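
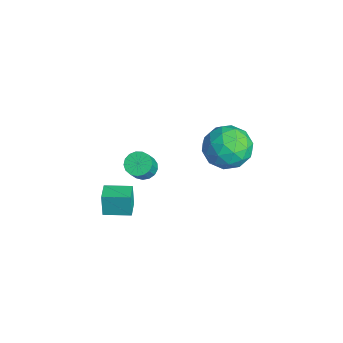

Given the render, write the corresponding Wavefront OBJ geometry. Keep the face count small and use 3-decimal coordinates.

v 2.664 -2.915 -2.612
v 2.5 -2.909 -1.554
v 3.076 -1.8 -2.555
v 2.912 -1.794 -1.498
v 3.488 -3.226 -2.482
v 3.324 -3.22 -1.425
v 3.9 -2.111 -2.426
v 3.736 -2.105 -1.368
v 1.282 -0.893 -2.105
v 1.574 -1.303 -2.449
v 2.071 -1.678 -1.578
v 1.778 -1.267 -1.235
v 1.752 -1.072 -2.45
v 2.248 -1.446 -1.58
v 1.822 -0.799 -2.373
v 2.318 -1.173 -1.502
v 1.768 -0.548 -2.234
v 2.265 -0.922 -1.364
v 1.603 -0.376 -2.066
v 2.099 -0.75 -1.195
v 1.364 -0.322 -1.907
v 1.861 -0.696 -1.036
v 1.106 -0.399 -1.793
v 1.603 -0.773 -0.922
v 0.889 -0.589 -1.751
v 1.386 -0.964 -0.88
v 0.762 -0.849 -1.79
v 1.258 -1.223 -0.919
v 0.753 -1.119 -1.901
v 1.25 -1.493 -1.03
v 0.866 -1.337 -2.059
v 1.363 -1.711 -1.188
v 1.074 -1.453 -2.228
v 1.571 -1.828 -1.357
v 1.329 -1.441 -2.368
v 1.826 -1.816 -1.498
v 1.811 3.688 -1.733
v 2.641 2.99 -1.33
v 0.539 2.35 -1.43
v 1.369 1.652 -1.027
v 1.055 2.587 -0.422
v 1.842 3.414 -0.61
v 1.338 1.926 -2.15
v 2.125 2.753 -2.338
v 2.349 1.901 -1.588
v 2.174 2.31 -0.52
v 1.006 3.03 -2.24
v 0.831 3.439 -1.172
v 2.338 3.457 -1.558
v 0.842 1.883 -1.202
v 0.658 2.433 -0.846
v 1.146 2.023 -0.609
v 1.868 3.706 -1.135
v 2.356 3.296 -0.898
v 1.423 3.059 -0.365
v 0.824 2.044 -1.862
v 1.312 1.634 -1.625
v 2.034 3.317 -2.151
v 2.522 2.907 -1.914
v 1.757 2.281 -2.395
v 2.654 2.406 -1.473
v 1.906 1.62 -1.294
v 1.888 1.781 -1.955
v 2.35 2.267 -2.065
v 2.551 2.647 -0.845
v 1.803 1.86 -0.667
v 1.619 2.41 -0.312
v 2.081 2.896 -0.422
v 2.379 2.007 -0.997
v 1.377 3.48 -2.093
v 0.629 2.693 -1.915
v 1.099 2.444 -2.338
v 1.561 2.93 -2.448
v 1.274 3.72 -1.466
v 0.526 2.934 -1.287
v 0.83 3.073 -0.695
v 1.292 3.559 -0.805
v 0.801 3.333 -1.763
f 2 4 1
f 5 2 1
f 1 4 3
f 3 5 1
f 2 8 4
f 6 2 5
f 6 8 2
f 4 8 3
f 7 5 3
f 3 8 7
f 7 6 5
f 8 6 7
f 10 9 13
f 10 13 11
f 11 13 14
f 11 14 12
f 13 9 15
f 13 15 14
f 14 15 16
f 14 16 12
f 15 9 17
f 15 17 16
f 16 17 18
f 16 18 12
f 17 9 19
f 17 19 18
f 18 19 20
f 18 20 12
f 19 9 21
f 19 21 20
f 20 21 22
f 20 22 12
f 21 9 23
f 21 23 22
f 22 23 24
f 22 24 12
f 23 9 25
f 23 25 24
f 24 25 26
f 24 26 12
f 25 9 27
f 25 27 26
f 26 27 28
f 26 28 12
f 27 9 29
f 27 29 28
f 28 29 30
f 28 30 12
f 29 9 31
f 29 31 30
f 30 31 32
f 30 32 12
f 31 9 33
f 31 33 32
f 32 33 34
f 32 34 12
f 33 9 35
f 33 35 34
f 34 35 36
f 34 36 12
f 35 9 10
f 35 10 36
f 36 10 11
f 36 11 12
f 37 74 53
f 74 48 77
f 53 77 42
f 74 77 53
f 37 53 49
f 53 42 54
f 49 54 38
f 53 54 49
f 37 49 58
f 49 38 59
f 58 59 44
f 49 59 58
f 37 58 70
f 58 44 73
f 70 73 47
f 58 73 70
f 37 70 74
f 70 47 78
f 74 78 48
f 70 78 74
f 38 54 65
f 54 42 68
f 65 68 46
f 54 68 65
f 42 77 55
f 77 48 76
f 55 76 41
f 77 76 55
f 48 78 75
f 78 47 71
f 75 71 39
f 78 71 75
f 47 73 72
f 73 44 60
f 72 60 43
f 73 60 72
f 44 59 64
f 59 38 61
f 64 61 45
f 59 61 64
f 40 66 52
f 66 46 67
f 52 67 41
f 66 67 52
f 40 52 50
f 52 41 51
f 50 51 39
f 52 51 50
f 40 50 57
f 50 39 56
f 57 56 43
f 50 56 57
f 40 57 62
f 57 43 63
f 62 63 45
f 57 63 62
f 40 62 66
f 62 45 69
f 66 69 46
f 62 69 66
f 41 67 55
f 67 46 68
f 55 68 42
f 67 68 55
f 39 51 75
f 51 41 76
f 75 76 48
f 51 76 75
f 43 56 72
f 56 39 71
f 72 71 47
f 56 71 72
f 45 63 64
f 63 43 60
f 64 60 44
f 63 60 64
f 46 69 65
f 69 45 61
f 65 61 38
f 69 61 65



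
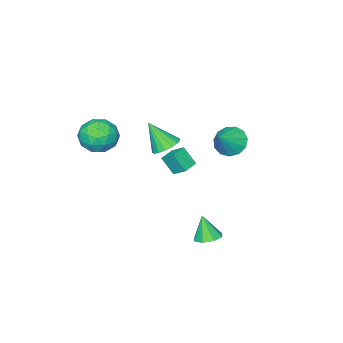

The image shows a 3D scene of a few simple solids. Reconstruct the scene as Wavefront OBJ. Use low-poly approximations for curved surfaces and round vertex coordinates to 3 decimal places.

v -2.012 1.351 2.578
v -1.416 0.728 2.033
v -0.788 1.609 3.622
v -1.342 1.255 1.815
v -1.481 1.812 1.84
v -1.788 2.223 2.099
v -2.167 2.356 2.51
v -2.497 2.171 2.943
v -2.672 1.725 3.26
v -2.639 1.16 3.36
v -2.406 0.656 3.213
v -2.049 0.372 2.863
v -1.68 0.399 2.424
v 2.151 3.742 -1.848
v 2.905 3.454 -1.92
v 2.089 3.218 -0.412
v 2.893 4.036 -1.708
v 2.446 4.446 -1.578
v 1.827 4.444 -1.606
v 1.398 4.03 -1.776
v 1.41 3.447 -1.988
v 1.856 3.037 -2.118
v 2.476 3.04 -2.09
v -2.824 -2.998 -2.063
v -2.621 -3.772 -0.988
v -2.932 -2.144 -1.428
v -2.729 -2.918 -0.352
v -1.811 -2.822 -2.128
v -1.608 -3.596 -1.052
v -1.919 -1.968 -1.492
v -1.716 -2.742 -0.417
v 2.316 -3.026 2.708
v 2.767 -2.563 3.73
v 3.693 -4.417 2.73
v 4.144 -3.954 3.752
v 3.063 -4.497 3.759
v 2.213 -3.638 3.746
v 4.247 -3.342 2.714
v 3.397 -2.483 2.701
v 3.961 -2.759 3.734
v 3.229 -3.473 4.38
v 3.231 -3.507 2.08
v 2.499 -4.221 2.726
v 2.421 -2.673 3.217
v 4.039 -4.307 3.243
v 3.404 -4.627 3.247
v 3.669 -4.355 3.848
v 2.095 -3.304 3.226
v 2.36 -3.032 3.827
v 2.534 -4.169 3.844
v 4.1 -3.948 2.633
v 4.365 -3.676 3.234
v 2.791 -2.625 2.612
v 3.056 -2.353 3.213
v 3.926 -2.811 2.616
v 3.388 -2.516 3.82
v 4.197 -3.333 3.833
v 4.257 -2.973 3.223
v 3.757 -2.468 3.215
v 2.958 -2.935 4.2
v 3.767 -3.752 4.213
v 3.132 -4.072 4.217
v 2.632 -3.567 4.209
v 3.659 -3.05 4.202
v 2.693 -3.228 2.247
v 3.502 -4.045 2.26
v 3.828 -3.413 2.251
v 3.328 -2.908 2.243
v 2.263 -3.647 2.627
v 3.072 -4.464 2.64
v 2.703 -4.512 3.245
v 2.203 -4.007 3.237
v 2.801 -3.93 2.258
v -1.504 -3.09 0.28
v -0.633 -2.793 0.278
v -1.136 -4.15 1.9
v -0.845 -2.494 0.521
v -1.209 -2.332 0.71
v -1.64 -2.343 0.8
v -2.039 -2.526 0.771
v -2.316 -2.837 0.63
v -2.407 -3.207 0.408
v -2.291 -3.55 0.158
v -1.994 -3.787 -0.065
v -1.585 -3.865 -0.209
v -1.158 -3.765 -0.24
v -0.809 -3.51 -0.152
v -0.62 -3.159 0.034
f 2 1 4
f 2 4 3
f 4 1 5
f 4 5 3
f 5 1 6
f 5 6 3
f 6 1 7
f 6 7 3
f 7 1 8
f 7 8 3
f 8 1 9
f 8 9 3
f 9 1 10
f 9 10 3
f 10 1 11
f 10 11 3
f 11 1 12
f 11 12 3
f 12 1 13
f 12 13 3
f 13 1 2
f 13 2 3
f 15 14 17
f 15 17 16
f 17 14 18
f 17 18 16
f 18 14 19
f 18 19 16
f 19 14 20
f 19 20 16
f 20 14 21
f 20 21 16
f 21 14 22
f 21 22 16
f 22 14 23
f 22 23 16
f 23 14 15
f 23 15 16
f 25 27 24
f 28 25 24
f 24 27 26
f 26 28 24
f 25 31 27
f 29 25 28
f 29 31 25
f 27 31 26
f 30 28 26
f 26 31 30
f 30 29 28
f 31 29 30
f 32 69 48
f 69 43 72
f 48 72 37
f 69 72 48
f 32 48 44
f 48 37 49
f 44 49 33
f 48 49 44
f 32 44 53
f 44 33 54
f 53 54 39
f 44 54 53
f 32 53 65
f 53 39 68
f 65 68 42
f 53 68 65
f 32 65 69
f 65 42 73
f 69 73 43
f 65 73 69
f 33 49 60
f 49 37 63
f 60 63 41
f 49 63 60
f 37 72 50
f 72 43 71
f 50 71 36
f 72 71 50
f 43 73 70
f 73 42 66
f 70 66 34
f 73 66 70
f 42 68 67
f 68 39 55
f 67 55 38
f 68 55 67
f 39 54 59
f 54 33 56
f 59 56 40
f 54 56 59
f 35 61 47
f 61 41 62
f 47 62 36
f 61 62 47
f 35 47 45
f 47 36 46
f 45 46 34
f 47 46 45
f 35 45 52
f 45 34 51
f 52 51 38
f 45 51 52
f 35 52 57
f 52 38 58
f 57 58 40
f 52 58 57
f 35 57 61
f 57 40 64
f 61 64 41
f 57 64 61
f 36 62 50
f 62 41 63
f 50 63 37
f 62 63 50
f 34 46 70
f 46 36 71
f 70 71 43
f 46 71 70
f 38 51 67
f 51 34 66
f 67 66 42
f 51 66 67
f 40 58 59
f 58 38 55
f 59 55 39
f 58 55 59
f 41 64 60
f 64 40 56
f 60 56 33
f 64 56 60
f 75 74 77
f 75 77 76
f 77 74 78
f 77 78 76
f 78 74 79
f 78 79 76
f 79 74 80
f 79 80 76
f 80 74 81
f 80 81 76
f 81 74 82
f 81 82 76
f 82 74 83
f 82 83 76
f 83 74 84
f 83 84 76
f 84 74 85
f 84 85 76
f 85 74 86
f 85 86 76
f 86 74 87
f 86 87 76
f 87 74 88
f 87 88 76
f 88 74 75
f 88 75 76



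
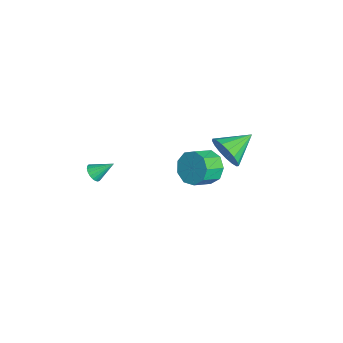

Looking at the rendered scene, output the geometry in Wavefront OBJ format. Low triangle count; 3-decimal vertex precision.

v 1.484 1.413 0.667
v 2.137 1.411 0.049
v 2.65 0.564 0.594
v 1.996 0.567 1.213
v 2.283 1.794 0.507
v 2.796 0.948 1.053
v 2.055 2 1.041
v 2.568 1.153 1.586
v 1.559 1.931 1.4
v 2.072 1.084 1.945
v 1.028 1.62 1.416
v 1.541 0.773 1.961
v 0.71 1.212 1.082
v 1.223 0.365 1.627
v 0.754 0.898 0.554
v 1.267 0.052 1.099
v 1.139 0.826 0.079
v 1.652 -0.021 0.624
v 1.686 1.028 -0.121
v 2.198 0.182 0.425
v -3.265 -3.278 -3.793
v -3.008 -3.583 -3.444
v -3.115 -2.322 -3.067
v -2.844 -3.512 -3.572
v -2.752 -3.4 -3.738
v -2.749 -3.267 -3.914
v -2.835 -3.136 -4.069
v -2.995 -3.029 -4.176
v -3.202 -2.966 -4.217
v -3.42 -2.956 -4.185
v -3.611 -3.002 -4.085
v -3.742 -3.096 -3.934
v -3.791 -3.221 -3.76
v -3.748 -3.356 -3.591
v -3.622 -3.478 -3.457
v -3.434 -3.565 -3.381
v -3.217 -3.602 -3.377
v -1.433 2.735 -1.331
v -1.045 3.21 -2.083
v -2.127 4.125 -0.809
v -1.456 3.065 -2.243
v -1.862 2.845 -2.194
v -2.169 2.599 -1.948
v -2.308 2.384 -1.56
v -2.246 2.25 -1.12
v -1.998 2.226 -0.729
v -1.621 2.319 -0.475
v -1.2 2.508 -0.417
v -0.833 2.748 -0.569
v -0.603 2.985 -0.896
v -0.564 3.165 -1.322
v -0.723 3.246 -1.75
f 2 1 5
f 2 5 3
f 3 5 6
f 3 6 4
f 5 1 7
f 5 7 6
f 6 7 8
f 6 8 4
f 7 1 9
f 7 9 8
f 8 9 10
f 8 10 4
f 9 1 11
f 9 11 10
f 10 11 12
f 10 12 4
f 11 1 13
f 11 13 12
f 12 13 14
f 12 14 4
f 13 1 15
f 13 15 14
f 14 15 16
f 14 16 4
f 15 1 17
f 15 17 16
f 16 17 18
f 16 18 4
f 17 1 19
f 17 19 18
f 18 19 20
f 18 20 4
f 19 1 2
f 19 2 20
f 20 2 3
f 20 3 4
f 22 21 24
f 22 24 23
f 24 21 25
f 24 25 23
f 25 21 26
f 25 26 23
f 26 21 27
f 26 27 23
f 27 21 28
f 27 28 23
f 28 21 29
f 28 29 23
f 29 21 30
f 29 30 23
f 30 21 31
f 30 31 23
f 31 21 32
f 31 32 23
f 32 21 33
f 32 33 23
f 33 21 34
f 33 34 23
f 34 21 35
f 34 35 23
f 35 21 36
f 35 36 23
f 36 21 37
f 36 37 23
f 37 21 22
f 37 22 23
f 39 38 41
f 39 41 40
f 41 38 42
f 41 42 40
f 42 38 43
f 42 43 40
f 43 38 44
f 43 44 40
f 44 38 45
f 44 45 40
f 45 38 46
f 45 46 40
f 46 38 47
f 46 47 40
f 47 38 48
f 47 48 40
f 48 38 49
f 48 49 40
f 49 38 50
f 49 50 40
f 50 38 51
f 50 51 40
f 51 38 52
f 51 52 40
f 52 38 39
f 52 39 40



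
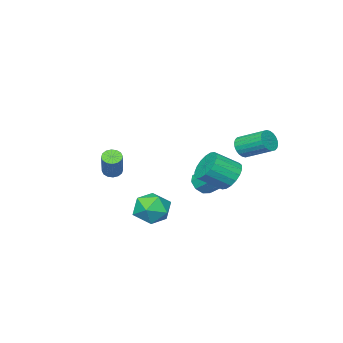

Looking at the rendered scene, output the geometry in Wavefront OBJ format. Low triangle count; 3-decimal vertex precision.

v -2.786 -0.371 0.321
v -2.09 -0.146 0.208
v -2.259 0.736 0.927
v -2.954 0.511 1.039
v -2.399 0.071 -0.13
v -2.567 0.952 0.589
v -2.889 0.08 -0.257
v -3.057 0.962 0.462
v -3.33 -0.121 -0.114
v -3.499 0.761 0.605
v -3.517 -0.439 0.233
v -3.686 0.442 0.952
v -3.362 -0.726 0.62
v -3.531 0.156 1.339
v -2.937 -0.846 0.868
v -3.106 0.036 1.586
v -2.441 -0.744 0.859
v -2.61 0.138 1.578
v -2.107 -0.467 0.598
v -2.275 0.414 1.317
v -3.386 1.872 3.347
v -3.036 1.684 3.899
v -3.444 3.121 4.645
v -3.794 3.308 4.093
v -2.848 1.81 3.759
v -3.257 3.247 4.505
v -2.743 1.945 3.556
v -3.151 3.382 4.303
v -2.736 2.069 3.322
v -3.144 3.506 4.068
v -2.827 2.163 3.091
v -3.236 3.6 3.838
v -3.004 2.213 2.899
v -3.412 3.649 3.646
v -3.239 2.21 2.776
v -3.647 3.647 3.522
v -3.496 2.156 2.739
v -3.904 3.593 3.486
v -3.736 2.059 2.795
v -4.144 3.496 3.541
v -3.923 1.933 2.935
v -4.332 3.37 3.681
v -4.029 1.798 3.137
v -4.437 3.235 3.884
v -4.036 1.674 3.372
v -4.444 3.111 4.118
v -3.944 1.58 3.602
v -4.353 3.017 4.349
v -3.768 1.531 3.794
v -4.176 2.967 4.541
v -3.533 1.533 3.918
v -3.941 2.97 4.664
v -3.276 1.587 3.954
v -3.684 3.024 4.701
v 0.405 0.747 0.3
v 1.239 1.378 0.018
v 1.381 -0.678 0.002
v 2.215 -0.047 -0.28
v 1.883 -0.078 0.751
v 1.28 0.802 0.935
v 1.34 -0.102 -0.915
v 0.737 0.778 -0.731
v 1.817 0.853 -0.732
v 2.153 0.867 0.297
v 0.467 -0.167 -0.277
v 0.803 -0.153 0.752
v -0.135 -4.228 0.826
v 0.298 -4.1 0.531
v 1.008 -3.303 1.918
v 0.575 -3.432 2.214
v 0.122 -3.885 0.498
v 0.832 -3.089 1.885
v -0.123 -3.763 0.553
v 0.587 -2.966 1.94
v -0.371 -3.765 0.681
v 0.339 -2.968 2.068
v -0.556 -3.891 0.848
v 0.154 -3.095 2.236
v -0.628 -4.108 1.01
v 0.081 -3.311 2.397
v -0.568 -4.357 1.122
v 0.142 -3.56 2.509
v -0.392 -4.571 1.155
v 0.318 -3.775 2.542
v -0.147 -4.694 1.1
v 0.563 -3.897 2.487
v 0.101 -4.692 0.972
v 0.811 -3.895 2.359
v 0.286 -4.565 0.804
v 0.996 -3.769 2.192
v 0.359 -4.349 0.643
v 1.068 -3.552 2.03
v -1.929 2.525 1.944
v -1.361 2.504 1.208
v -0.282 1.833 2.06
v -0.851 1.855 2.796
v -1.272 2.869 1.382
v -0.193 2.198 2.235
v -1.313 3.165 1.668
v -0.235 2.494 2.52
v -1.477 3.335 2.008
v -0.398 2.664 2.861
v -1.729 3.345 2.336
v -0.651 2.674 3.188
v -2.022 3.192 2.585
v -0.943 2.521 3.438
v -2.296 2.907 2.708
v -1.217 2.237 3.561
v -2.498 2.547 2.68
v -1.419 1.876 3.532
v -2.587 2.182 2.505
v -1.508 1.511 3.358
v -2.545 1.886 2.22
v -1.467 1.215 3.072
v -2.382 1.716 1.879
v -1.303 1.045 2.732
v -2.129 1.706 1.552
v -1.051 1.035 2.404
v -1.837 1.859 1.302
v -0.758 1.188 2.155
v -1.563 2.143 1.179
v -0.484 1.473 2.032
f 2 1 5
f 2 5 3
f 3 5 6
f 3 6 4
f 5 1 7
f 5 7 6
f 6 7 8
f 6 8 4
f 7 1 9
f 7 9 8
f 8 9 10
f 8 10 4
f 9 1 11
f 9 11 10
f 10 11 12
f 10 12 4
f 11 1 13
f 11 13 12
f 12 13 14
f 12 14 4
f 13 1 15
f 13 15 14
f 14 15 16
f 14 16 4
f 15 1 17
f 15 17 16
f 16 17 18
f 16 18 4
f 17 1 19
f 17 19 18
f 18 19 20
f 18 20 4
f 19 1 2
f 19 2 20
f 20 2 3
f 20 3 4
f 22 21 25
f 22 25 23
f 23 25 26
f 23 26 24
f 25 21 27
f 25 27 26
f 26 27 28
f 26 28 24
f 27 21 29
f 27 29 28
f 28 29 30
f 28 30 24
f 29 21 31
f 29 31 30
f 30 31 32
f 30 32 24
f 31 21 33
f 31 33 32
f 32 33 34
f 32 34 24
f 33 21 35
f 33 35 34
f 34 35 36
f 34 36 24
f 35 21 37
f 35 37 36
f 36 37 38
f 36 38 24
f 37 21 39
f 37 39 38
f 38 39 40
f 38 40 24
f 39 21 41
f 39 41 40
f 40 41 42
f 40 42 24
f 41 21 43
f 41 43 42
f 42 43 44
f 42 44 24
f 43 21 45
f 43 45 44
f 44 45 46
f 44 46 24
f 45 21 47
f 45 47 46
f 46 47 48
f 46 48 24
f 47 21 49
f 47 49 48
f 48 49 50
f 48 50 24
f 49 21 51
f 49 51 50
f 50 51 52
f 50 52 24
f 51 21 53
f 51 53 52
f 52 53 54
f 52 54 24
f 53 21 22
f 53 22 54
f 54 22 23
f 54 23 24
f 55 66 60
f 55 60 56
f 55 56 62
f 55 62 65
f 55 65 66
f 56 60 64
f 60 66 59
f 66 65 57
f 65 62 61
f 62 56 63
f 58 64 59
f 58 59 57
f 58 57 61
f 58 61 63
f 58 63 64
f 59 64 60
f 57 59 66
f 61 57 65
f 63 61 62
f 64 63 56
f 68 67 71
f 68 71 69
f 69 71 72
f 69 72 70
f 71 67 73
f 71 73 72
f 72 73 74
f 72 74 70
f 73 67 75
f 73 75 74
f 74 75 76
f 74 76 70
f 75 67 77
f 75 77 76
f 76 77 78
f 76 78 70
f 77 67 79
f 77 79 78
f 78 79 80
f 78 80 70
f 79 67 81
f 79 81 80
f 80 81 82
f 80 82 70
f 81 67 83
f 81 83 82
f 82 83 84
f 82 84 70
f 83 67 85
f 83 85 84
f 84 85 86
f 84 86 70
f 85 67 87
f 85 87 86
f 86 87 88
f 86 88 70
f 87 67 89
f 87 89 88
f 88 89 90
f 88 90 70
f 89 67 91
f 89 91 90
f 90 91 92
f 90 92 70
f 91 67 68
f 91 68 92
f 92 68 69
f 92 69 70
f 94 93 97
f 94 97 95
f 95 97 98
f 95 98 96
f 97 93 99
f 97 99 98
f 98 99 100
f 98 100 96
f 99 93 101
f 99 101 100
f 100 101 102
f 100 102 96
f 101 93 103
f 101 103 102
f 102 103 104
f 102 104 96
f 103 93 105
f 103 105 104
f 104 105 106
f 104 106 96
f 105 93 107
f 105 107 106
f 106 107 108
f 106 108 96
f 107 93 109
f 107 109 108
f 108 109 110
f 108 110 96
f 109 93 111
f 109 111 110
f 110 111 112
f 110 112 96
f 111 93 113
f 111 113 112
f 112 113 114
f 112 114 96
f 113 93 115
f 113 115 114
f 114 115 116
f 114 116 96
f 115 93 117
f 115 117 116
f 116 117 118
f 116 118 96
f 117 93 119
f 117 119 118
f 118 119 120
f 118 120 96
f 119 93 121
f 119 121 120
f 120 121 122
f 120 122 96
f 121 93 94
f 121 94 122
f 122 94 95
f 122 95 96



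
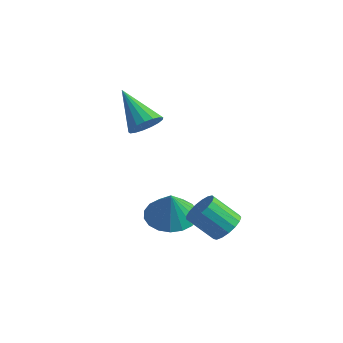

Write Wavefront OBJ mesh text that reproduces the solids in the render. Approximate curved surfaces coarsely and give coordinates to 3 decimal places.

v -0.16 1.511 -2.527
v 0.331 2.178 -2.472
v 0.1 1.229 -1.433
v 0.004 2.308 -2.36
v -0.356 2.28 -2.282
v -0.677 2.099 -2.253
v -0.896 1.803 -2.277
v -0.969 1.448 -2.352
v -0.881 1.106 -2.461
v -0.651 0.845 -2.583
v -0.324 0.715 -2.694
v 0.036 0.743 -2.772
v 0.357 0.923 -2.802
v 0.576 1.22 -2.777
v 0.649 1.575 -2.703
v 0.561 1.916 -2.594
v -1.049 1.398 1.094
v -0.667 1.587 1.501
v -2.231 1.602 2.106
v -0.743 1.822 1.365
v -0.889 1.961 1.167
v -1.071 1.97 0.952
v -1.249 1.848 0.769
v -1.381 1.623 0.661
v -1.436 1.346 0.652
v -1.403 1.081 0.744
v -1.289 0.889 0.916
v -1.12 0.813 1.129
v -0.934 0.871 1.334
v -0.775 1.05 1.484
v -0.679 1.308 1.544
v 1.728 1.924 -2.472
v 2.003 2.232 -2.052
v 1.308 1.785 -1.267
v 1.032 1.476 -1.688
v 1.796 2.404 -2.137
v 1.101 1.957 -1.353
v 1.574 2.466 -2.3
v 0.878 2.019 -1.515
v 1.386 2.404 -2.501
v 0.691 1.957 -1.717
v 1.277 2.231 -2.696
v 0.582 1.784 -1.912
v 1.271 1.988 -2.84
v 0.576 1.541 -2.055
v 1.37 1.731 -2.9
v 0.674 1.283 -2.115
v 1.55 1.517 -2.861
v 0.855 1.07 -2.077
v 1.772 1.397 -2.734
v 1.076 0.949 -1.949
v 1.983 1.397 -2.546
v 1.288 0.95 -1.762
v 2.136 1.518 -2.342
v 1.44 1.071 -1.557
v 2.195 1.732 -2.168
v 1.5 1.285 -1.383
v 2.147 1.99 -2.063
v 1.452 1.542 -1.278
f 2 1 4
f 2 4 3
f 4 1 5
f 4 5 3
f 5 1 6
f 5 6 3
f 6 1 7
f 6 7 3
f 7 1 8
f 7 8 3
f 8 1 9
f 8 9 3
f 9 1 10
f 9 10 3
f 10 1 11
f 10 11 3
f 11 1 12
f 11 12 3
f 12 1 13
f 12 13 3
f 13 1 14
f 13 14 3
f 14 1 15
f 14 15 3
f 15 1 16
f 15 16 3
f 16 1 2
f 16 2 3
f 18 17 20
f 18 20 19
f 20 17 21
f 20 21 19
f 21 17 22
f 21 22 19
f 22 17 23
f 22 23 19
f 23 17 24
f 23 24 19
f 24 17 25
f 24 25 19
f 25 17 26
f 25 26 19
f 26 17 27
f 26 27 19
f 27 17 28
f 27 28 19
f 28 17 29
f 28 29 19
f 29 17 30
f 29 30 19
f 30 17 31
f 30 31 19
f 31 17 18
f 31 18 19
f 33 32 36
f 33 36 34
f 34 36 37
f 34 37 35
f 36 32 38
f 36 38 37
f 37 38 39
f 37 39 35
f 38 32 40
f 38 40 39
f 39 40 41
f 39 41 35
f 40 32 42
f 40 42 41
f 41 42 43
f 41 43 35
f 42 32 44
f 42 44 43
f 43 44 45
f 43 45 35
f 44 32 46
f 44 46 45
f 45 46 47
f 45 47 35
f 46 32 48
f 46 48 47
f 47 48 49
f 47 49 35
f 48 32 50
f 48 50 49
f 49 50 51
f 49 51 35
f 50 32 52
f 50 52 51
f 51 52 53
f 51 53 35
f 52 32 54
f 52 54 53
f 53 54 55
f 53 55 35
f 54 32 56
f 54 56 55
f 55 56 57
f 55 57 35
f 56 32 58
f 56 58 57
f 57 58 59
f 57 59 35
f 58 32 33
f 58 33 59
f 59 33 34
f 59 34 35



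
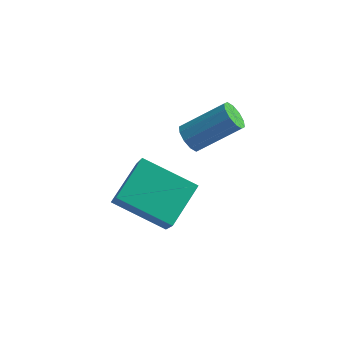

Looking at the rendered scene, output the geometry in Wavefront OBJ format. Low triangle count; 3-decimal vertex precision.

v 0.63 -0.143 1.399
v -1.327 -0.133 2.163
v 0.953 1.339 2.21
v -1.003 1.349 2.974
v 1.283 -1.209 3.086
v -0.673 -1.199 3.85
v 1.607 0.273 3.897
v -0.35 0.283 4.661
v 0.229 3.096 3.14
v 0.634 3.008 2.706
v 1.976 3.757 3.806
v 1.571 3.844 4.24
v 0.485 3.345 2.658
v 1.827 4.093 3.758
v 0.239 3.586 2.794
v 1.581 4.334 3.894
v -0.011 3.64 3.062
v 1.331 4.389 4.163
v -0.17 3.486 3.36
v 1.173 4.235 4.461
v -0.176 3.183 3.574
v 1.166 3.932 4.674
v -0.027 2.847 3.622
v 1.315 3.595 4.722
v 0.219 2.606 3.486
v 1.561 3.354 4.586
v 0.469 2.551 3.217
v 1.811 3.3 4.318
v 0.627 2.705 2.919
v 1.97 3.454 4.02
f 2 4 1
f 5 2 1
f 1 4 3
f 3 5 1
f 2 8 4
f 6 2 5
f 6 8 2
f 4 8 3
f 7 5 3
f 3 8 7
f 7 6 5
f 8 6 7
f 10 9 13
f 10 13 11
f 11 13 14
f 11 14 12
f 13 9 15
f 13 15 14
f 14 15 16
f 14 16 12
f 15 9 17
f 15 17 16
f 16 17 18
f 16 18 12
f 17 9 19
f 17 19 18
f 18 19 20
f 18 20 12
f 19 9 21
f 19 21 20
f 20 21 22
f 20 22 12
f 21 9 23
f 21 23 22
f 22 23 24
f 22 24 12
f 23 9 25
f 23 25 24
f 24 25 26
f 24 26 12
f 25 9 27
f 25 27 26
f 26 27 28
f 26 28 12
f 27 9 29
f 27 29 28
f 28 29 30
f 28 30 12
f 29 9 10
f 29 10 30
f 30 10 11
f 30 11 12



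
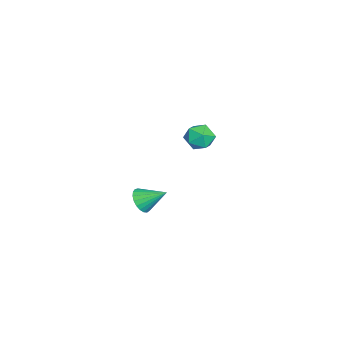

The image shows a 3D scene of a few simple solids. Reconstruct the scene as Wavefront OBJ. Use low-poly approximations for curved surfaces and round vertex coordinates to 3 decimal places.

v -3.333 2.885 -0.427
v -3.043 3.356 -0.945
v -3.177 1.944 -1.195
v -2.887 2.415 -1.713
v -2.501 2.266 -1.079
v -2.598 2.847 -0.604
v -3.622 2.453 -1.536
v -3.719 3.034 -1.061
v -3.222 3.088 -1.63
v -2.529 2.973 -1.348
v -3.691 2.327 -0.792
v -2.998 2.212 -0.51
v 2.542 0.972 -1.284
v 2.866 1.23 -1.746
v 2.658 1.988 -0.636
v 2.624 1.296 -1.806
v 2.368 1.306 -1.776
v 2.142 1.258 -1.661
v 1.986 1.161 -1.481
v 1.925 1.031 -1.266
v 1.972 0.891 -1.055
v 2.117 0.765 -0.883
v 2.336 0.675 -0.78
v 2.59 0.636 -0.765
v 2.836 0.655 -0.839
v 3.032 0.729 -0.99
v 3.142 0.845 -1.192
v 3.149 0.983 -1.409
v 3.052 1.119 -1.605
f 1 12 6
f 1 6 2
f 1 2 8
f 1 8 11
f 1 11 12
f 2 6 10
f 6 12 5
f 12 11 3
f 11 8 7
f 8 2 9
f 4 10 5
f 4 5 3
f 4 3 7
f 4 7 9
f 4 9 10
f 5 10 6
f 3 5 12
f 7 3 11
f 9 7 8
f 10 9 2
f 14 13 16
f 14 16 15
f 16 13 17
f 16 17 15
f 17 13 18
f 17 18 15
f 18 13 19
f 18 19 15
f 19 13 20
f 19 20 15
f 20 13 21
f 20 21 15
f 21 13 22
f 21 22 15
f 22 13 23
f 22 23 15
f 23 13 24
f 23 24 15
f 24 13 25
f 24 25 15
f 25 13 26
f 25 26 15
f 26 13 27
f 26 27 15
f 27 13 28
f 27 28 15
f 28 13 29
f 28 29 15
f 29 13 14
f 29 14 15



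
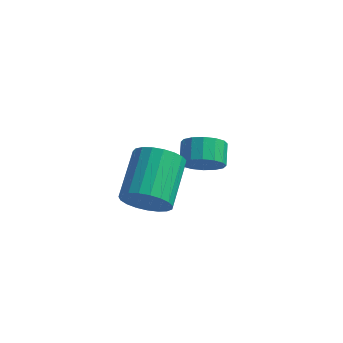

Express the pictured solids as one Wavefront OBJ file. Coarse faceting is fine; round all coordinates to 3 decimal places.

v 2.536 -1.028 -0.325
v 2.851 -0.622 -1.159
v 2.739 1.253 -0.29
v 2.424 0.848 0.545
v 2.447 -0.622 -1.212
v 2.335 1.254 -0.343
v 2.059 -0.692 -1.112
v 1.946 1.184 -0.242
v 1.752 -0.819 -0.875
v 1.64 1.056 -0.006
v 1.582 -0.983 -0.543
v 1.47 0.892 0.326
v 1.576 -1.155 -0.174
v 1.464 0.72 0.695
v 1.736 -1.305 0.17
v 1.624 0.571 1.039
v 2.035 -1.406 0.428
v 1.923 0.469 1.297
v 2.42 -1.443 0.556
v 2.308 0.433 1.425
v 2.825 -1.407 0.531
v 2.713 0.468 1.401
v 3.181 -1.306 0.359
v 3.069 0.569 1.228
v 3.424 -1.157 0.069
v 3.312 0.719 0.938
v 3.515 -0.985 -0.29
v 3.402 0.89 0.579
v 3.435 -0.821 -0.654
v 3.323 1.054 0.215
v 3.201 -0.693 -0.962
v 3.089 1.183 -0.093
v 3.288 3.286 -1.903
v 4.131 3.502 -1.905
v 3.915 4.35 -1.4
v 3.072 4.134 -1.397
v 3.963 3.684 -2.282
v 3.747 4.531 -1.776
v 3.614 3.759 -2.556
v 3.398 4.606 -2.051
v 3.178 3.707 -2.656
v 2.962 4.555 -2.151
v 2.771 3.543 -2.554
v 2.555 4.39 -2.049
v 2.503 3.31 -2.277
v 2.287 4.157 -1.772
v 2.445 3.07 -1.9
v 2.229 3.918 -1.395
v 2.613 2.889 -1.524
v 2.397 3.736 -1.018
v 2.962 2.814 -1.249
v 2.746 3.661 -0.744
v 3.398 2.865 -1.149
v 3.182 3.713 -0.644
v 3.805 3.03 -1.251
v 3.589 3.877 -0.746
v 4.073 3.263 -1.528
v 3.857 4.11 -1.023
f 2 1 5
f 2 5 3
f 3 5 6
f 3 6 4
f 5 1 7
f 5 7 6
f 6 7 8
f 6 8 4
f 7 1 9
f 7 9 8
f 8 9 10
f 8 10 4
f 9 1 11
f 9 11 10
f 10 11 12
f 10 12 4
f 11 1 13
f 11 13 12
f 12 13 14
f 12 14 4
f 13 1 15
f 13 15 14
f 14 15 16
f 14 16 4
f 15 1 17
f 15 17 16
f 16 17 18
f 16 18 4
f 17 1 19
f 17 19 18
f 18 19 20
f 18 20 4
f 19 1 21
f 19 21 20
f 20 21 22
f 20 22 4
f 21 1 23
f 21 23 22
f 22 23 24
f 22 24 4
f 23 1 25
f 23 25 24
f 24 25 26
f 24 26 4
f 25 1 27
f 25 27 26
f 26 27 28
f 26 28 4
f 27 1 29
f 27 29 28
f 28 29 30
f 28 30 4
f 29 1 31
f 29 31 30
f 30 31 32
f 30 32 4
f 31 1 2
f 31 2 32
f 32 2 3
f 32 3 4
f 34 33 37
f 34 37 35
f 35 37 38
f 35 38 36
f 37 33 39
f 37 39 38
f 38 39 40
f 38 40 36
f 39 33 41
f 39 41 40
f 40 41 42
f 40 42 36
f 41 33 43
f 41 43 42
f 42 43 44
f 42 44 36
f 43 33 45
f 43 45 44
f 44 45 46
f 44 46 36
f 45 33 47
f 45 47 46
f 46 47 48
f 46 48 36
f 47 33 49
f 47 49 48
f 48 49 50
f 48 50 36
f 49 33 51
f 49 51 50
f 50 51 52
f 50 52 36
f 51 33 53
f 51 53 52
f 52 53 54
f 52 54 36
f 53 33 55
f 53 55 54
f 54 55 56
f 54 56 36
f 55 33 57
f 55 57 56
f 56 57 58
f 56 58 36
f 57 33 34
f 57 34 58
f 58 34 35
f 58 35 36



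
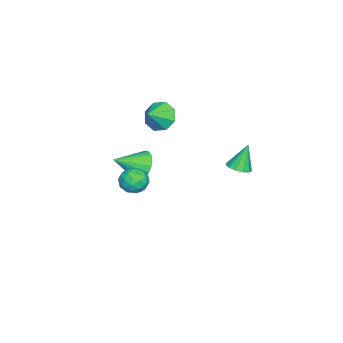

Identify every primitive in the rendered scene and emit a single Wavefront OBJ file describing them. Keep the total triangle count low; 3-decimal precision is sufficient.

v 3.26 -2.602 2.631
v 3.688 -2.333 2.171
v 3.192 -3.527 2.029
v 3.62 -3.258 1.569
v 3.849 -3.427 2.19
v 3.891 -2.856 2.562
v 2.989 -3.004 1.638
v 3.031 -2.433 2.01
v 3.521 -2.582 1.557
v 4.052 -2.844 1.898
v 2.828 -3.016 2.302
v 3.359 -3.278 2.643
v 3.48 -2.386 2.454
v 3.4 -3.474 1.746
v 3.534 -3.573 2.111
v 3.786 -3.415 1.84
v 3.599 -2.694 2.684
v 3.851 -2.536 2.414
v 3.945 -3.179 2.425
v 3.029 -3.324 1.786
v 3.281 -3.166 1.516
v 3.094 -2.445 2.36
v 3.346 -2.287 2.089
v 2.935 -2.681 1.775
v 3.633 -2.375 1.823
v 3.593 -2.918 1.468
v 3.222 -2.769 1.509
v 3.247 -2.433 1.728
v 3.946 -2.529 2.023
v 3.905 -3.072 1.669
v 4.04 -3.172 2.034
v 4.065 -2.836 2.253
v 3.847 -2.675 1.662
v 2.975 -2.788 2.531
v 2.934 -3.331 2.177
v 2.815 -3.024 1.947
v 2.84 -2.688 2.166
v 3.287 -2.942 2.732
v 3.247 -3.485 2.377
v 3.633 -3.427 2.472
v 3.658 -3.091 2.691
v 3.033 -3.185 2.538
v -2.337 -0.12 -0.237
v -1.841 0.209 -0.156
v -2.743 0.18 1.037
v -2.076 0.418 -0.28
v -2.393 0.457 -0.391
v -2.692 0.313 -0.452
v -2.879 0.031 -0.445
v -2.893 -0.299 -0.372
v -2.731 -0.572 -0.256
v -2.443 -0.701 -0.134
v -2.122 -0.646 -0.044
v -1.869 -0.424 -0.016
v -1.764 -0.105 -0.057
v 1.432 -3.264 1.646
v 2.057 -3.098 1.175
v 2.188 -4.276 2.294
v 2.109 -2.894 1.433
v 2.044 -2.755 1.728
v 1.872 -2.703 2.008
v 1.625 -2.748 2.226
v 1.344 -2.882 2.344
v 1.079 -3.083 2.341
v 0.874 -3.314 2.217
v 0.766 -3.537 1.995
v 0.773 -3.713 1.713
v 0.894 -3.811 1.419
v 1.108 -3.814 1.164
v 1.378 -3.722 0.993
v 1.657 -3.551 0.934
v 1.898 -3.331 0.999
v -2.534 -3.806 2.214
v -2.106 -3.942 1.516
v -1.726 -4.094 2.766
v -2.04 -3.348 1.73
v -2.263 -3.021 2.227
v -2.645 -3.155 2.717
v -2.962 -3.67 2.912
v -3.028 -4.264 2.698
v -2.805 -4.59 2.201
v -2.423 -4.457 1.711
f 1 38 17
f 38 12 41
f 17 41 6
f 38 41 17
f 1 17 13
f 17 6 18
f 13 18 2
f 17 18 13
f 1 13 22
f 13 2 23
f 22 23 8
f 13 23 22
f 1 22 34
f 22 8 37
f 34 37 11
f 22 37 34
f 1 34 38
f 34 11 42
f 38 42 12
f 34 42 38
f 2 18 29
f 18 6 32
f 29 32 10
f 18 32 29
f 6 41 19
f 41 12 40
f 19 40 5
f 41 40 19
f 12 42 39
f 42 11 35
f 39 35 3
f 42 35 39
f 11 37 36
f 37 8 24
f 36 24 7
f 37 24 36
f 8 23 28
f 23 2 25
f 28 25 9
f 23 25 28
f 4 30 16
f 30 10 31
f 16 31 5
f 30 31 16
f 4 16 14
f 16 5 15
f 14 15 3
f 16 15 14
f 4 14 21
f 14 3 20
f 21 20 7
f 14 20 21
f 4 21 26
f 21 7 27
f 26 27 9
f 21 27 26
f 4 26 30
f 26 9 33
f 30 33 10
f 26 33 30
f 5 31 19
f 31 10 32
f 19 32 6
f 31 32 19
f 3 15 39
f 15 5 40
f 39 40 12
f 15 40 39
f 7 20 36
f 20 3 35
f 36 35 11
f 20 35 36
f 9 27 28
f 27 7 24
f 28 24 8
f 27 24 28
f 10 33 29
f 33 9 25
f 29 25 2
f 33 25 29
f 44 43 46
f 44 46 45
f 46 43 47
f 46 47 45
f 47 43 48
f 47 48 45
f 48 43 49
f 48 49 45
f 49 43 50
f 49 50 45
f 50 43 51
f 50 51 45
f 51 43 52
f 51 52 45
f 52 43 53
f 52 53 45
f 53 43 54
f 53 54 45
f 54 43 55
f 54 55 45
f 55 43 44
f 55 44 45
f 57 56 59
f 57 59 58
f 59 56 60
f 59 60 58
f 60 56 61
f 60 61 58
f 61 56 62
f 61 62 58
f 62 56 63
f 62 63 58
f 63 56 64
f 63 64 58
f 64 56 65
f 64 65 58
f 65 56 66
f 65 66 58
f 66 56 67
f 66 67 58
f 67 56 68
f 67 68 58
f 68 56 69
f 68 69 58
f 69 56 70
f 69 70 58
f 70 56 71
f 70 71 58
f 71 56 72
f 71 72 58
f 72 56 57
f 72 57 58
f 74 73 76
f 74 76 75
f 76 73 77
f 76 77 75
f 77 73 78
f 77 78 75
f 78 73 79
f 78 79 75
f 79 73 80
f 79 80 75
f 80 73 81
f 80 81 75
f 81 73 82
f 81 82 75
f 82 73 74
f 82 74 75



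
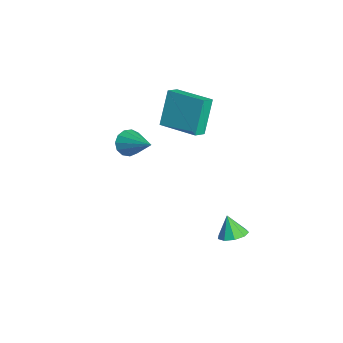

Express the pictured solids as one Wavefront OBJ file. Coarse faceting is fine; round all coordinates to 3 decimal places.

v -3.042 0.26 1.551
v -3.741 0.798 3.555
v -1.452 1.759 1.703
v -2.152 2.296 3.708
v -2.548 -0.296 1.872
v -3.248 0.241 3.877
v -0.959 1.202 2.025
v -1.658 1.74 4.029
v 1.332 2.7 -3.95
v 2.09 2.626 -3.705
v 0.928 2.46 -2.77
v 1.927 3.146 -3.655
v 1.486 3.458 -3.743
v 0.972 3.414 -3.928
v 0.627 3.037 -4.123
v 0.612 2.502 -4.237
v 0.934 2.06 -4.217
v 1.442 1.917 -4.072
v 1.899 2.141 -3.87
v 0.652 -2.311 3.106
v 1.144 -2.707 2.631
v 2.128 -1.469 3.934
v 1.045 -2.327 2.421
v 0.821 -1.942 2.429
v 0.544 -1.675 2.651
v 0.301 -1.609 3.018
v 0.169 -1.767 3.413
v 0.191 -2.097 3.711
v 0.359 -2.495 3.816
v 0.62 -2.835 3.697
v 0.892 -3.009 3.389
v 1.087 -2.961 2.992
f 2 4 1
f 5 2 1
f 1 4 3
f 3 5 1
f 2 8 4
f 6 2 5
f 6 8 2
f 4 8 3
f 7 5 3
f 3 8 7
f 7 6 5
f 8 6 7
f 10 9 12
f 10 12 11
f 12 9 13
f 12 13 11
f 13 9 14
f 13 14 11
f 14 9 15
f 14 15 11
f 15 9 16
f 15 16 11
f 16 9 17
f 16 17 11
f 17 9 18
f 17 18 11
f 18 9 19
f 18 19 11
f 19 9 10
f 19 10 11
f 21 20 23
f 21 23 22
f 23 20 24
f 23 24 22
f 24 20 25
f 24 25 22
f 25 20 26
f 25 26 22
f 26 20 27
f 26 27 22
f 27 20 28
f 27 28 22
f 28 20 29
f 28 29 22
f 29 20 30
f 29 30 22
f 30 20 31
f 30 31 22
f 31 20 32
f 31 32 22
f 32 20 21
f 32 21 22



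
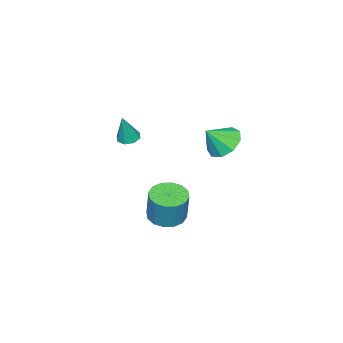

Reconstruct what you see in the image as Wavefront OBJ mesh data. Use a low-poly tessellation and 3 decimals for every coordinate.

v -0.974 0.315 -4.646
v -0.109 -0.296 -4.686
v 0.239 0.074 -2.814
v -0.626 0.685 -2.774
v 0.066 0.207 -4.818
v 0.414 0.577 -2.946
v -0.037 0.739 -4.904
v 0.311 1.109 -3.032
v -0.392 1.158 -4.921
v -0.044 1.527 -3.048
v -0.902 1.35 -4.864
v -0.554 1.72 -2.991
v -1.432 1.266 -4.749
v -1.084 1.635 -2.876
v -1.839 0.926 -4.606
v -1.491 1.296 -2.734
v -2.014 0.423 -4.474
v -1.666 0.793 -2.602
v -1.911 -0.109 -4.388
v -1.563 0.261 -2.516
v -1.556 -0.527 -4.372
v -1.208 -0.158 -2.499
v -1.046 -0.72 -4.429
v -0.698 -0.35 -2.556
v -0.516 -0.635 -4.544
v -0.168 -0.266 -2.671
v -1.704 -2.534 -0.058
v -1.09 -2.374 -0.239
v -1.196 -2.566 1.638
v -1.375 -1.968 -0.145
v -1.854 -1.893 -0.001
v -2.244 -2.194 0.111
v -2.318 -2.693 0.124
v -2.033 -3.099 0.03
v -1.555 -3.174 -0.115
v -1.164 -2.874 -0.226
v -0.111 4.271 2.563
v 0.763 4.678 2.099
v 0.711 3.709 3.617
v 0.484 5.16 2.573
v -0.073 5.226 3.043
v -0.648 4.846 3.288
v -0.972 4.196 3.194
v -0.892 3.581 2.805
v -0.448 3.289 2.302
v 0.155 3.457 1.922
v 0.633 4.005 1.841
f 2 1 5
f 2 5 3
f 3 5 6
f 3 6 4
f 5 1 7
f 5 7 6
f 6 7 8
f 6 8 4
f 7 1 9
f 7 9 8
f 8 9 10
f 8 10 4
f 9 1 11
f 9 11 10
f 10 11 12
f 10 12 4
f 11 1 13
f 11 13 12
f 12 13 14
f 12 14 4
f 13 1 15
f 13 15 14
f 14 15 16
f 14 16 4
f 15 1 17
f 15 17 16
f 16 17 18
f 16 18 4
f 17 1 19
f 17 19 18
f 18 19 20
f 18 20 4
f 19 1 21
f 19 21 20
f 20 21 22
f 20 22 4
f 21 1 23
f 21 23 22
f 22 23 24
f 22 24 4
f 23 1 25
f 23 25 24
f 24 25 26
f 24 26 4
f 25 1 2
f 25 2 26
f 26 2 3
f 26 3 4
f 28 27 30
f 28 30 29
f 30 27 31
f 30 31 29
f 31 27 32
f 31 32 29
f 32 27 33
f 32 33 29
f 33 27 34
f 33 34 29
f 34 27 35
f 34 35 29
f 35 27 36
f 35 36 29
f 36 27 28
f 36 28 29
f 38 37 40
f 38 40 39
f 40 37 41
f 40 41 39
f 41 37 42
f 41 42 39
f 42 37 43
f 42 43 39
f 43 37 44
f 43 44 39
f 44 37 45
f 44 45 39
f 45 37 46
f 45 46 39
f 46 37 47
f 46 47 39
f 47 37 38
f 47 38 39



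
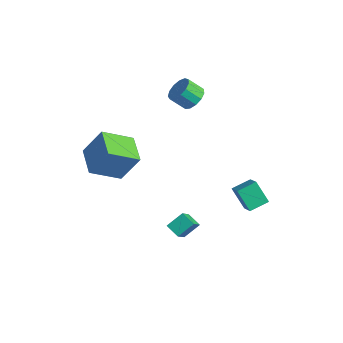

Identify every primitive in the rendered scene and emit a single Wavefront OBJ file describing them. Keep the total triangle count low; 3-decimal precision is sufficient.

v 2.767 3.438 -4.485
v 1.746 3.307 -3.26
v 3.043 4.656 -4.124
v 2.023 4.525 -2.899
v 3.817 2.955 -3.661
v 2.797 2.824 -2.436
v 4.094 4.173 -3.3
v 3.073 4.042 -2.075
v -2.762 -4.181 1.467
v -2.035 -3.335 3.258
v -2.084 -2.417 0.359
v -1.357 -1.572 2.151
v -1.043 -5.028 1.169
v -0.316 -4.183 2.961
v -0.365 -3.265 0.062
v 0.362 -2.419 1.853
v -1.291 2.868 3.408
v -0.776 3.222 4.042
v -1.375 2.545 4.906
v -1.889 2.192 4.272
v -1.175 3.522 4.001
v -1.774 2.846 4.864
v -1.611 3.615 3.771
v -2.21 2.938 4.635
v -1.946 3.471 3.426
v -2.544 2.794 4.29
v -2.072 3.135 3.076
v -2.671 2.458 3.939
v -1.95 2.715 2.831
v -2.549 2.038 3.694
v -1.619 2.343 2.769
v -2.218 1.666 3.633
v -1.184 2.139 2.91
v -1.782 1.462 3.774
v -0.782 2.166 3.21
v -1.381 1.489 4.073
v -0.542 2.416 3.572
v -1.141 1.739 4.436
v -0.54 2.81 3.883
v -1.139 2.133 4.746
v 2.59 -1.829 -3.113
v 2.779 -0.837 -2.427
v 3.457 -1.717 -3.512
v 3.645 -0.726 -2.826
v 3.355 -2.914 -1.754
v 3.543 -1.923 -1.068
v 4.221 -2.803 -2.153
v 4.41 -1.811 -1.467
f 2 4 1
f 5 2 1
f 1 4 3
f 3 5 1
f 2 8 4
f 6 2 5
f 6 8 2
f 4 8 3
f 7 5 3
f 3 8 7
f 7 6 5
f 8 6 7
f 10 12 9
f 13 10 9
f 9 12 11
f 11 13 9
f 10 16 12
f 14 10 13
f 14 16 10
f 12 16 11
f 15 13 11
f 11 16 15
f 15 14 13
f 16 14 15
f 18 17 21
f 18 21 19
f 19 21 22
f 19 22 20
f 21 17 23
f 21 23 22
f 22 23 24
f 22 24 20
f 23 17 25
f 23 25 24
f 24 25 26
f 24 26 20
f 25 17 27
f 25 27 26
f 26 27 28
f 26 28 20
f 27 17 29
f 27 29 28
f 28 29 30
f 28 30 20
f 29 17 31
f 29 31 30
f 30 31 32
f 30 32 20
f 31 17 33
f 31 33 32
f 32 33 34
f 32 34 20
f 33 17 35
f 33 35 34
f 34 35 36
f 34 36 20
f 35 17 37
f 35 37 36
f 36 37 38
f 36 38 20
f 37 17 39
f 37 39 38
f 38 39 40
f 38 40 20
f 39 17 18
f 39 18 40
f 40 18 19
f 40 19 20
f 42 44 41
f 45 42 41
f 41 44 43
f 43 45 41
f 42 48 44
f 46 42 45
f 46 48 42
f 44 48 43
f 47 45 43
f 43 48 47
f 47 46 45
f 48 46 47



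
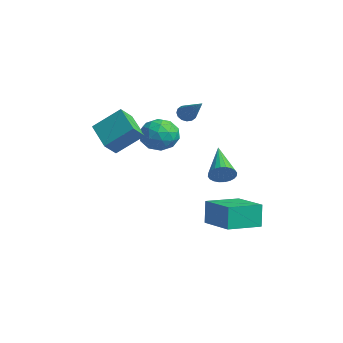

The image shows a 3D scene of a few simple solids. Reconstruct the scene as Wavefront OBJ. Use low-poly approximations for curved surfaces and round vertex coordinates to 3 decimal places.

v -0.814 0.09 1.828
v -0.288 -0.058 2.664
v -1.652 -1.262 2.116
v -1.126 -1.41 2.952
v -1.773 -0.651 2.898
v -1.255 0.184 2.72
v -0.685 -1.504 2.06
v -0.167 -0.669 1.882
v -0.208 -1.044 2.807
v -0.88 -0.517 3.325
v -1.06 -0.803 1.455
v -1.732 -0.276 1.973
v -0.477 0.135 2.221
v -1.463 -1.455 2.559
v -1.843 -1.009 2.527
v -1.533 -1.096 3.019
v -1.046 0.277 2.254
v -0.736 0.19 2.745
v -1.61 -0.159 2.882
v -1.204 -1.51 2.035
v -0.894 -1.597 2.526
v -0.407 -0.224 1.761
v -0.097 -0.311 2.253
v -0.33 -1.161 1.898
v -0.121 -0.532 2.796
v -0.613 -1.326 2.965
v -0.354 -1.382 2.441
v -0.05 -0.891 2.337
v -0.516 -0.222 3.1
v -1.009 -1.017 3.27
v -1.389 -0.571 3.238
v -1.085 -0.08 3.133
v -0.469 -0.801 3.185
v -0.931 -0.303 1.51
v -1.424 -1.098 1.68
v -0.855 -1.24 1.647
v -0.551 -0.749 1.542
v -1.327 0.006 1.815
v -1.819 -0.788 1.984
v -1.89 -0.429 2.443
v -1.586 0.062 2.339
v -1.471 -0.519 1.595
v 2.471 0.146 -2.034
v 2.294 0.252 -0.78
v 2.215 1.888 -2.218
v 2.038 1.994 -0.965
v 4.342 0.446 -1.795
v 4.165 0.552 -0.542
v 4.086 2.188 -1.98
v 3.909 2.294 -0.726
v 4.317 0.189 1.533
v 4.642 0.22 2.084
v 2.583 0.731 2.527
v 4.666 0.454 1.999
v 4.638 0.647 1.844
v 4.56 0.771 1.641
v 4.446 0.806 1.422
v 4.311 0.746 1.22
v 4.178 0.603 1.065
v 4.066 0.396 0.982
v 3.991 0.157 0.983
v 3.967 -0.077 1.068
v 3.995 -0.27 1.223
v 4.073 -0.393 1.426
v 4.188 -0.428 1.645
v 4.322 -0.369 1.847
v 4.455 -0.225 2.002
v 4.568 -0.018 2.085
v -2.188 -3.485 2.884
v -1.702 -2.265 3.963
v -2.476 -2.831 2.274
v -1.991 -1.611 3.353
v -0.589 -3.469 2.147
v -0.104 -2.249 3.226
v -0.878 -2.815 1.537
v -0.392 -1.595 2.616
v -2.606 1.357 3.021
v -2.35 1.517 2.61
v -0.794 1.383 4.159
v -2.43 1.738 2.731
v -2.556 1.856 2.93
v -2.696 1.841 3.154
v -2.812 1.696 3.341
v -2.873 1.46 3.443
v -2.862 1.197 3.432
v -2.782 0.976 3.31
v -2.656 0.858 3.111
v -2.516 0.873 2.888
v -2.4 1.018 2.7
v -2.339 1.254 2.599
f 1 38 17
f 38 12 41
f 17 41 6
f 38 41 17
f 1 17 13
f 17 6 18
f 13 18 2
f 17 18 13
f 1 13 22
f 13 2 23
f 22 23 8
f 13 23 22
f 1 22 34
f 22 8 37
f 34 37 11
f 22 37 34
f 1 34 38
f 34 11 42
f 38 42 12
f 34 42 38
f 2 18 29
f 18 6 32
f 29 32 10
f 18 32 29
f 6 41 19
f 41 12 40
f 19 40 5
f 41 40 19
f 12 42 39
f 42 11 35
f 39 35 3
f 42 35 39
f 11 37 36
f 37 8 24
f 36 24 7
f 37 24 36
f 8 23 28
f 23 2 25
f 28 25 9
f 23 25 28
f 4 30 16
f 30 10 31
f 16 31 5
f 30 31 16
f 4 16 14
f 16 5 15
f 14 15 3
f 16 15 14
f 4 14 21
f 14 3 20
f 21 20 7
f 14 20 21
f 4 21 26
f 21 7 27
f 26 27 9
f 21 27 26
f 4 26 30
f 26 9 33
f 30 33 10
f 26 33 30
f 5 31 19
f 31 10 32
f 19 32 6
f 31 32 19
f 3 15 39
f 15 5 40
f 39 40 12
f 15 40 39
f 7 20 36
f 20 3 35
f 36 35 11
f 20 35 36
f 9 27 28
f 27 7 24
f 28 24 8
f 27 24 28
f 10 33 29
f 33 9 25
f 29 25 2
f 33 25 29
f 44 46 43
f 47 44 43
f 43 46 45
f 45 47 43
f 44 50 46
f 48 44 47
f 48 50 44
f 46 50 45
f 49 47 45
f 45 50 49
f 49 48 47
f 50 48 49
f 52 51 54
f 52 54 53
f 54 51 55
f 54 55 53
f 55 51 56
f 55 56 53
f 56 51 57
f 56 57 53
f 57 51 58
f 57 58 53
f 58 51 59
f 58 59 53
f 59 51 60
f 59 60 53
f 60 51 61
f 60 61 53
f 61 51 62
f 61 62 53
f 62 51 63
f 62 63 53
f 63 51 64
f 63 64 53
f 64 51 65
f 64 65 53
f 65 51 66
f 65 66 53
f 66 51 67
f 66 67 53
f 67 51 68
f 67 68 53
f 68 51 52
f 68 52 53
f 70 72 69
f 73 70 69
f 69 72 71
f 71 73 69
f 70 76 72
f 74 70 73
f 74 76 70
f 72 76 71
f 75 73 71
f 71 76 75
f 75 74 73
f 76 74 75
f 78 77 80
f 78 80 79
f 80 77 81
f 80 81 79
f 81 77 82
f 81 82 79
f 82 77 83
f 82 83 79
f 83 77 84
f 83 84 79
f 84 77 85
f 84 85 79
f 85 77 86
f 85 86 79
f 86 77 87
f 86 87 79
f 87 77 88
f 87 88 79
f 88 77 89
f 88 89 79
f 89 77 90
f 89 90 79
f 90 77 78
f 90 78 79



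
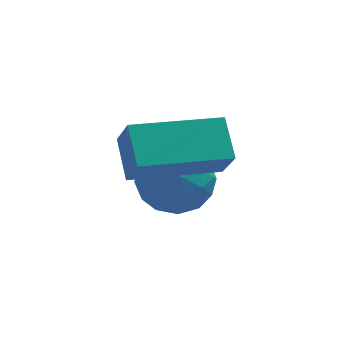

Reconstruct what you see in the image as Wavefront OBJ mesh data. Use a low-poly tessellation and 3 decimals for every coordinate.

v -2.048 -0.119 -2.124
v -1.228 0.01 -2.157
v -1.952 -0.99 -3.143
v -1.132 -0.861 -3.176
v -1.464 -1.26 -2.527
v -1.523 -0.721 -1.898
v -1.657 -0.259 -3.402
v -1.716 0.28 -2.773
v -0.986 -0.076 -2.947
v -0.867 -0.695 -2.406
v -2.313 -0.285 -2.894
v -2.194 -0.904 -2.353
v -1.646 0.022 -2.051
v -1.534 -1.002 -3.249
v -1.729 -1.237 -2.867
v -1.247 -1.161 -2.887
v -1.82 -0.408 -1.899
v -1.338 -0.332 -1.918
v -1.477 -1.079 -2.136
v -1.842 -0.648 -3.382
v -1.36 -0.572 -3.401
v -1.933 0.181 -2.413
v -1.451 0.257 -2.433
v -1.703 0.099 -3.164
v -1.022 0.047 -2.535
v -0.966 -0.465 -3.134
v -1.274 -0.111 -3.267
v -1.309 0.206 -2.897
v -0.952 -0.317 -2.217
v -0.896 -0.829 -2.816
v -1.091 -1.063 -2.435
v -1.126 -0.747 -2.065
v -0.81 -0.367 -2.682
v -2.284 -0.151 -2.484
v -2.228 -0.663 -3.083
v -2.054 -0.233 -3.235
v -2.089 0.083 -2.865
v -2.214 -0.515 -2.166
v -2.158 -1.027 -2.765
v -1.871 -1.186 -2.403
v -1.906 -0.869 -2.033
v -2.37 -0.613 -2.618
v -2.459 -1.937 -1.615
v -2.235 -2.456 -0.877
v -2.653 -1.18 -1.024
v -2.429 -1.699 -0.285
v -0.711 -1.381 -1.755
v -0.487 -1.9 -1.016
v -0.905 -0.624 -1.163
v -0.681 -1.143 -0.425
f 1 38 17
f 38 12 41
f 17 41 6
f 38 41 17
f 1 17 13
f 17 6 18
f 13 18 2
f 17 18 13
f 1 13 22
f 13 2 23
f 22 23 8
f 13 23 22
f 1 22 34
f 22 8 37
f 34 37 11
f 22 37 34
f 1 34 38
f 34 11 42
f 38 42 12
f 34 42 38
f 2 18 29
f 18 6 32
f 29 32 10
f 18 32 29
f 6 41 19
f 41 12 40
f 19 40 5
f 41 40 19
f 12 42 39
f 42 11 35
f 39 35 3
f 42 35 39
f 11 37 36
f 37 8 24
f 36 24 7
f 37 24 36
f 8 23 28
f 23 2 25
f 28 25 9
f 23 25 28
f 4 30 16
f 30 10 31
f 16 31 5
f 30 31 16
f 4 16 14
f 16 5 15
f 14 15 3
f 16 15 14
f 4 14 21
f 14 3 20
f 21 20 7
f 14 20 21
f 4 21 26
f 21 7 27
f 26 27 9
f 21 27 26
f 4 26 30
f 26 9 33
f 30 33 10
f 26 33 30
f 5 31 19
f 31 10 32
f 19 32 6
f 31 32 19
f 3 15 39
f 15 5 40
f 39 40 12
f 15 40 39
f 7 20 36
f 20 3 35
f 36 35 11
f 20 35 36
f 9 27 28
f 27 7 24
f 28 24 8
f 27 24 28
f 10 33 29
f 33 9 25
f 29 25 2
f 33 25 29
f 44 46 43
f 47 44 43
f 43 46 45
f 45 47 43
f 44 50 46
f 48 44 47
f 48 50 44
f 46 50 45
f 49 47 45
f 45 50 49
f 49 48 47
f 50 48 49



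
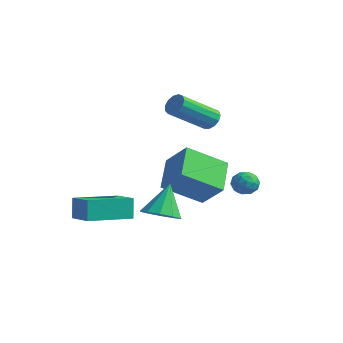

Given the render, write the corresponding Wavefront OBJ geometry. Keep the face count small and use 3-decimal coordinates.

v -1.266 1.99 -2.576
v -2.147 0.38 -1.475
v -2.266 3.196 -1.611
v -3.147 1.586 -0.511
v -0.073 2.094 -1.469
v -0.954 0.484 -0.369
v -1.073 3.3 -0.505
v -1.954 1.69 0.596
v -0.386 -1.181 -2.071
v 0.442 -0.804 -2.102
v -0.694 -0.379 -0.569
v 0.082 -0.457 -2.362
v -0.456 -0.387 -2.509
v -0.967 -0.62 -2.49
v -1.256 -1.068 -2.31
v -1.213 -1.559 -2.039
v -0.854 -1.905 -1.78
v -0.316 -1.975 -1.632
v 0.195 -1.742 -1.651
v 0.485 -1.295 -1.831
v -4.015 -2.95 -2.925
v -4.245 -2.734 -1.871
v -3.554 -0.835 -3.259
v -3.784 -0.619 -2.205
v -2.716 -3.181 -2.595
v -2.946 -2.965 -1.541
v -2.255 -1.066 -2.929
v -2.485 -0.85 -1.875
v -1.707 2.856 2.036
v -1.498 3.139 2.51
v -1.863 1.386 3.718
v -2.073 1.104 3.244
v -1.825 3.201 2.5
v -2.19 1.448 3.708
v -2.114 3.153 2.344
v -2.479 1.4 3.552
v -2.274 3.011 2.089
v -2.639 1.258 3.297
v -2.254 2.82 1.818
v -2.62 1.067 3.026
v -2.061 2.641 1.616
v -2.426 0.888 2.824
v -1.755 2.53 1.547
v -2.12 0.777 2.755
v -1.434 2.522 1.634
v -1.8 0.769 2.842
v -1.2 2.621 1.848
v -1.565 0.868 3.056
v -1.127 2.795 2.122
v -1.492 1.042 3.33
v -1.238 2.988 2.369
v -1.603 1.235 3.577
v 2.252 1.558 -0.68
v 2.61 1.517 -0.149
v 1.47 1.083 -0.191
v 1.828 1.042 0.34
v 1.618 1.613 0.139
v 2.101 1.907 -0.164
v 1.979 0.693 -0.176
v 2.462 0.987 -0.479
v 2.441 0.982 0.162
v 2.218 1.551 0.357
v 1.862 1.049 -0.697
v 1.639 1.618 -0.502
v 2.5 1.579 -0.458
v 1.58 1.021 0.118
v 1.457 1.357 -0.001
v 1.667 1.332 0.312
v 2.201 1.808 -0.466
v 2.411 1.784 -0.154
v 1.827 1.841 0.015
v 1.669 0.816 -0.186
v 1.879 0.792 0.126
v 2.413 1.268 -0.652
v 2.623 1.243 -0.339
v 2.253 0.759 -0.355
v 2.611 1.241 0.037
v 2.151 0.961 0.325
v 2.24 0.756 0.022
v 2.524 0.929 -0.156
v 2.479 1.575 0.152
v 2.02 1.296 0.44
v 1.896 1.632 0.321
v 2.18 1.804 0.143
v 2.38 1.261 0.335
v 2.06 1.304 -0.78
v 1.601 1.025 -0.492
v 1.9 0.796 -0.483
v 2.184 0.968 -0.661
v 1.929 1.639 -0.665
v 1.469 1.359 -0.377
v 1.556 1.671 -0.184
v 1.84 1.844 -0.362
v 1.7 1.339 -0.675
f 2 4 1
f 5 2 1
f 1 4 3
f 3 5 1
f 2 8 4
f 6 2 5
f 6 8 2
f 4 8 3
f 7 5 3
f 3 8 7
f 7 6 5
f 8 6 7
f 10 9 12
f 10 12 11
f 12 9 13
f 12 13 11
f 13 9 14
f 13 14 11
f 14 9 15
f 14 15 11
f 15 9 16
f 15 16 11
f 16 9 17
f 16 17 11
f 17 9 18
f 17 18 11
f 18 9 19
f 18 19 11
f 19 9 20
f 19 20 11
f 20 9 10
f 20 10 11
f 22 24 21
f 25 22 21
f 21 24 23
f 23 25 21
f 22 28 24
f 26 22 25
f 26 28 22
f 24 28 23
f 27 25 23
f 23 28 27
f 27 26 25
f 28 26 27
f 30 29 33
f 30 33 31
f 31 33 34
f 31 34 32
f 33 29 35
f 33 35 34
f 34 35 36
f 34 36 32
f 35 29 37
f 35 37 36
f 36 37 38
f 36 38 32
f 37 29 39
f 37 39 38
f 38 39 40
f 38 40 32
f 39 29 41
f 39 41 40
f 40 41 42
f 40 42 32
f 41 29 43
f 41 43 42
f 42 43 44
f 42 44 32
f 43 29 45
f 43 45 44
f 44 45 46
f 44 46 32
f 45 29 47
f 45 47 46
f 46 47 48
f 46 48 32
f 47 29 49
f 47 49 48
f 48 49 50
f 48 50 32
f 49 29 51
f 49 51 50
f 50 51 52
f 50 52 32
f 51 29 30
f 51 30 52
f 52 30 31
f 52 31 32
f 53 90 69
f 90 64 93
f 69 93 58
f 90 93 69
f 53 69 65
f 69 58 70
f 65 70 54
f 69 70 65
f 53 65 74
f 65 54 75
f 74 75 60
f 65 75 74
f 53 74 86
f 74 60 89
f 86 89 63
f 74 89 86
f 53 86 90
f 86 63 94
f 90 94 64
f 86 94 90
f 54 70 81
f 70 58 84
f 81 84 62
f 70 84 81
f 58 93 71
f 93 64 92
f 71 92 57
f 93 92 71
f 64 94 91
f 94 63 87
f 91 87 55
f 94 87 91
f 63 89 88
f 89 60 76
f 88 76 59
f 89 76 88
f 60 75 80
f 75 54 77
f 80 77 61
f 75 77 80
f 56 82 68
f 82 62 83
f 68 83 57
f 82 83 68
f 56 68 66
f 68 57 67
f 66 67 55
f 68 67 66
f 56 66 73
f 66 55 72
f 73 72 59
f 66 72 73
f 56 73 78
f 73 59 79
f 78 79 61
f 73 79 78
f 56 78 82
f 78 61 85
f 82 85 62
f 78 85 82
f 57 83 71
f 83 62 84
f 71 84 58
f 83 84 71
f 55 67 91
f 67 57 92
f 91 92 64
f 67 92 91
f 59 72 88
f 72 55 87
f 88 87 63
f 72 87 88
f 61 79 80
f 79 59 76
f 80 76 60
f 79 76 80
f 62 85 81
f 85 61 77
f 81 77 54
f 85 77 81



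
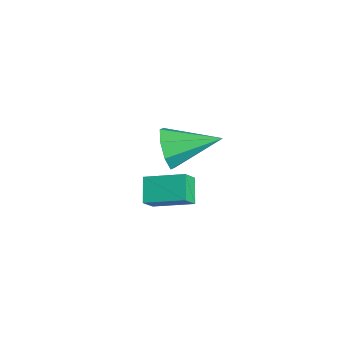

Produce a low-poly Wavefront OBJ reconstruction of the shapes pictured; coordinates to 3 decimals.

v 2.78 -1.766 0.296
v 3.052 -2.09 0.963
v 3.38 -0.214 0.804
v 3.46 -2.101 0.517
v 3.47 -1.917 -0.059
v 3.076 -1.644 -0.427
v 2.508 -1.442 -0.372
v 2.1 -1.431 0.074
v 2.09 -1.616 0.65
v 2.485 -1.889 1.018
v 1.168 -1.657 -4.188
v 0.408 -1.369 -3.623
v 1.935 -0.51 -3.741
v 1.175 -0.222 -3.176
v 1.465 -2.098 -3.564
v 0.705 -1.81 -2.999
v 2.232 -0.951 -3.117
v 1.472 -0.663 -2.552
f 2 1 4
f 2 4 3
f 4 1 5
f 4 5 3
f 5 1 6
f 5 6 3
f 6 1 7
f 6 7 3
f 7 1 8
f 7 8 3
f 8 1 9
f 8 9 3
f 9 1 10
f 9 10 3
f 10 1 2
f 10 2 3
f 12 14 11
f 15 12 11
f 11 14 13
f 13 15 11
f 12 18 14
f 16 12 15
f 16 18 12
f 14 18 13
f 17 15 13
f 13 18 17
f 17 16 15
f 18 16 17



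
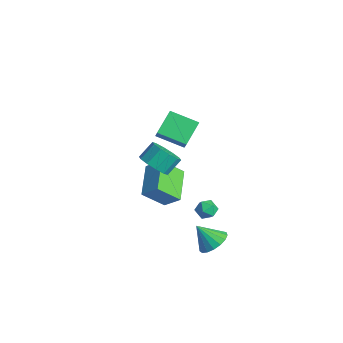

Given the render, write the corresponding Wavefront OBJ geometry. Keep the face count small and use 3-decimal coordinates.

v 2.256 1.309 -2.347
v 2.641 0.761 -2.406
v 1.379 0.679 -2.214
v 1.764 0.131 -2.273
v 1.82 0.525 -1.731
v 2.363 0.915 -1.813
v 1.657 0.525 -2.807
v 2.2 0.915 -2.889
v 2.271 0.276 -2.69
v 2.372 0.276 -2.025
v 1.648 1.164 -2.595
v 1.749 1.164 -1.93
v 4.041 -0.108 -3.109
v 4.833 -0.182 -2.667
v 3.359 -0.732 -1.991
v 4.68 0.207 -2.543
v 4.381 0.523 -2.548
v 4.004 0.695 -2.682
v 3.635 0.683 -2.914
v 3.359 0.49 -3.19
v 3.24 0.16 -3.448
v 3.304 -0.232 -3.628
v 3.536 -0.595 -3.689
v 3.885 -0.846 -3.617
v 4.269 -0.929 -3.428
v 4.6 -0.823 -3.167
v 4.804 -0.553 -2.892
v -0.356 -1.557 0.528
v 0.384 -1.04 1.288
v -0.005 -0.395 -0.604
v 0.735 0.122 0.156
v 1.165 -2.702 -0.176
v 1.905 -2.185 0.584
v 1.516 -1.54 -1.308
v 2.256 -1.023 -0.548
v 2.623 -2.83 3.24
v 3.519 -2.75 3.231
v 3.454 -1.93 3.991
v 2.557 -2.01 4
v 3.312 -2.409 2.844
v 3.247 -1.588 3.603
v 2.842 -2.228 2.608
v 2.776 -1.408 3.367
v 2.288 -2.278 2.614
v 2.222 -1.457 3.373
v 1.862 -2.538 2.859
v 1.796 -1.717 3.618
v 1.726 -2.91 3.249
v 1.661 -2.09 4.009
v 1.933 -3.252 3.637
v 1.868 -2.431 4.396
v 2.404 -3.432 3.873
v 2.338 -2.612 4.632
v 2.958 -3.383 3.867
v 2.892 -2.562 4.626
v 3.384 -3.123 3.622
v 3.318 -2.302 4.381
v -3.296 0.743 0.022
v -3.928 1.928 0.929
v -2.089 1.845 -0.576
v -2.721 3.029 0.331
v -2.599 0.451 0.889
v -3.231 1.635 1.796
v -1.392 1.552 0.291
v -2.024 2.737 1.198
f 1 12 6
f 1 6 2
f 1 2 8
f 1 8 11
f 1 11 12
f 2 6 10
f 6 12 5
f 12 11 3
f 11 8 7
f 8 2 9
f 4 10 5
f 4 5 3
f 4 3 7
f 4 7 9
f 4 9 10
f 5 10 6
f 3 5 12
f 7 3 11
f 9 7 8
f 10 9 2
f 14 13 16
f 14 16 15
f 16 13 17
f 16 17 15
f 17 13 18
f 17 18 15
f 18 13 19
f 18 19 15
f 19 13 20
f 19 20 15
f 20 13 21
f 20 21 15
f 21 13 22
f 21 22 15
f 22 13 23
f 22 23 15
f 23 13 24
f 23 24 15
f 24 13 25
f 24 25 15
f 25 13 26
f 25 26 15
f 26 13 27
f 26 27 15
f 27 13 14
f 27 14 15
f 29 31 28
f 32 29 28
f 28 31 30
f 30 32 28
f 29 35 31
f 33 29 32
f 33 35 29
f 31 35 30
f 34 32 30
f 30 35 34
f 34 33 32
f 35 33 34
f 37 36 40
f 37 40 38
f 38 40 41
f 38 41 39
f 40 36 42
f 40 42 41
f 41 42 43
f 41 43 39
f 42 36 44
f 42 44 43
f 43 44 45
f 43 45 39
f 44 36 46
f 44 46 45
f 45 46 47
f 45 47 39
f 46 36 48
f 46 48 47
f 47 48 49
f 47 49 39
f 48 36 50
f 48 50 49
f 49 50 51
f 49 51 39
f 50 36 52
f 50 52 51
f 51 52 53
f 51 53 39
f 52 36 54
f 52 54 53
f 53 54 55
f 53 55 39
f 54 36 56
f 54 56 55
f 55 56 57
f 55 57 39
f 56 36 37
f 56 37 57
f 57 37 38
f 57 38 39
f 59 61 58
f 62 59 58
f 58 61 60
f 60 62 58
f 59 65 61
f 63 59 62
f 63 65 59
f 61 65 60
f 64 62 60
f 60 65 64
f 64 63 62
f 65 63 64



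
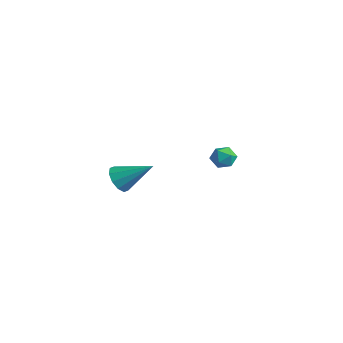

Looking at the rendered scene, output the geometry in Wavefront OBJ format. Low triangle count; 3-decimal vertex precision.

v 2.103 4.513 -0.505
v 2.425 4.3 0.085
v 2.475 3.58 -1.045
v 2.797 3.367 -0.455
v 2.093 3.373 -0.49
v 1.864 3.949 -0.156
v 3.036 3.931 -0.804
v 2.807 4.507 -0.47
v 3.002 3.94 -0.1
v 2.419 3.596 0.094
v 2.481 4.284 -1.054
v 1.898 3.94 -0.86
v 2.827 -2.53 0.648
v 3.399 -3.037 0.49
v 4.013 -1.51 1.672
v 3.403 -2.697 0.148
v 3.186 -2.294 -0.003
v 2.833 -1.981 0.094
v 2.477 -1.877 0.403
v 2.255 -2.023 0.805
v 2.252 -2.363 1.147
v 2.468 -2.766 1.298
v 2.821 -3.08 1.201
v 3.177 -3.183 0.893
f 1 12 6
f 1 6 2
f 1 2 8
f 1 8 11
f 1 11 12
f 2 6 10
f 6 12 5
f 12 11 3
f 11 8 7
f 8 2 9
f 4 10 5
f 4 5 3
f 4 3 7
f 4 7 9
f 4 9 10
f 5 10 6
f 3 5 12
f 7 3 11
f 9 7 8
f 10 9 2
f 14 13 16
f 14 16 15
f 16 13 17
f 16 17 15
f 17 13 18
f 17 18 15
f 18 13 19
f 18 19 15
f 19 13 20
f 19 20 15
f 20 13 21
f 20 21 15
f 21 13 22
f 21 22 15
f 22 13 23
f 22 23 15
f 23 13 24
f 23 24 15
f 24 13 14
f 24 14 15



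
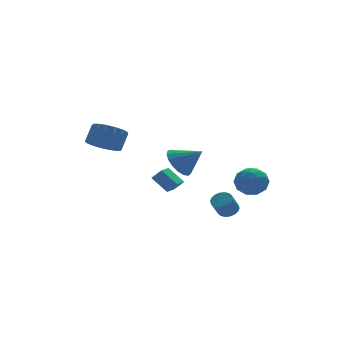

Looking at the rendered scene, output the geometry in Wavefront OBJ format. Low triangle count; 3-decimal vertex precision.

v 2.195 -0.258 -3.514
v 2.562 0.118 -3.149
v 1.973 -0.246 -2.181
v 1.605 -0.622 -2.546
v 2.345 0.289 -3.217
v 1.755 -0.075 -2.249
v 2.097 0.351 -3.344
v 1.508 -0.013 -2.376
v 1.869 0.293 -3.505
v 1.28 -0.071 -2.537
v 1.706 0.126 -3.667
v 1.117 -0.238 -2.699
v 1.639 -0.118 -3.799
v 1.05 -0.481 -2.832
v 1.683 -0.389 -3.875
v 1.093 -0.753 -2.907
v 1.827 -0.634 -3.879
v 1.238 -0.998 -2.911
v 2.045 -0.805 -3.811
v 1.455 -1.169 -2.843
v 2.292 -0.867 -3.684
v 1.703 -1.231 -2.716
v 2.52 -0.809 -3.523
v 1.931 -1.173 -2.555
v 2.683 -0.642 -3.361
v 2.094 -1.006 -2.393
v 2.75 -0.399 -3.228
v 2.161 -0.762 -2.261
v 2.707 -0.127 -3.153
v 2.117 -0.491 -2.185
v -0.318 2.41 -2.772
v 0.164 2.114 -2.165
v -0.917 3.219 -1.901
v -0.434 2.922 -1.294
v 0.434 3.198 -2.986
v 0.917 2.901 -2.379
v -0.164 4.006 -2.115
v 0.318 3.71 -1.508
v -3.766 3.196 0.985
v -2.88 3.298 0.431
v -2.288 3.747 1.461
v -3.174 3.644 2.015
v -3.111 3.74 0.371
v -2.519 4.189 1.401
v -3.492 4.058 0.452
v -2.9 4.506 1.482
v -3.936 4.178 0.655
v -3.344 4.626 1.685
v -4.341 4.073 0.934
v -3.749 4.522 1.963
v -4.614 3.767 1.224
v -4.022 4.216 2.254
v -4.693 3.33 1.46
v -4.101 3.779 2.49
v -4.56 2.863 1.587
v -3.967 3.311 2.617
v -4.244 2.471 1.576
v -3.652 2.92 2.606
v -3.82 2.246 1.43
v -3.227 2.695 2.459
v -3.383 2.238 1.182
v -2.79 2.687 2.211
v -3.033 2.45 0.889
v -2.441 2.898 1.918
v -2.852 2.832 0.618
v -2.26 3.281 1.648
v 0.081 1.671 -0.342
v 0.882 1.906 -0.995
v 1.119 0.869 0.642
v 0.873 2.294 -0.67
v 0.683 2.54 -0.269
v 0.355 2.587 0.115
v -0.036 2.424 0.395
v -0.4 2.088 0.505
v -0.654 1.657 0.421
v -0.739 1.229 0.163
v -0.637 0.902 -0.212
v -0.37 0.752 -0.616
v 0 0.812 -0.957
v 0.389 1.068 -1.158
v 0.707 1.463 -1.172
v 3.403 0.553 -1.212
v 4.317 0.079 -1.172
v 2.743 -0.779 -1.968
v 3.657 -1.253 -1.928
v 3.127 -1.084 -1.061
v 3.534 -0.261 -0.594
v 3.526 -0.439 -2.546
v 3.933 0.384 -2.079
v 4.393 -0.534 -1.997
v 4.146 -0.933 -1.08
v 2.914 0.233 -2.06
v 2.667 -0.166 -1.143
v 3.918 0.433 -1.126
v 3.142 -1.133 -2.014
v 2.831 -1.034 -1.505
v 3.368 -1.312 -1.482
v 3.458 0.233 -0.786
v 3.995 -0.046 -0.763
v 3.296 -0.729 -0.697
v 3.065 -0.654 -2.377
v 3.602 -0.933 -2.354
v 3.692 0.612 -1.658
v 4.229 0.334 -1.635
v 3.764 0.029 -2.443
v 4.499 -0.207 -1.587
v 4.112 -0.989 -2.032
v 4.034 -0.511 -2.395
v 4.274 -0.027 -2.12
v 4.354 -0.441 -1.048
v 3.967 -1.224 -1.492
v 3.655 -1.124 -0.983
v 3.895 -0.641 -0.708
v 4.399 -0.801 -1.533
v 3.093 0.524 -1.648
v 2.706 -0.259 -2.092
v 3.165 -0.059 -2.432
v 3.405 0.424 -2.157
v 2.948 0.289 -1.108
v 2.561 -0.493 -1.553
v 2.786 -0.673 -1.02
v 3.026 -0.189 -0.745
v 2.661 0.101 -1.607
f 2 1 5
f 2 5 3
f 3 5 6
f 3 6 4
f 5 1 7
f 5 7 6
f 6 7 8
f 6 8 4
f 7 1 9
f 7 9 8
f 8 9 10
f 8 10 4
f 9 1 11
f 9 11 10
f 10 11 12
f 10 12 4
f 11 1 13
f 11 13 12
f 12 13 14
f 12 14 4
f 13 1 15
f 13 15 14
f 14 15 16
f 14 16 4
f 15 1 17
f 15 17 16
f 16 17 18
f 16 18 4
f 17 1 19
f 17 19 18
f 18 19 20
f 18 20 4
f 19 1 21
f 19 21 20
f 20 21 22
f 20 22 4
f 21 1 23
f 21 23 22
f 22 23 24
f 22 24 4
f 23 1 25
f 23 25 24
f 24 25 26
f 24 26 4
f 25 1 27
f 25 27 26
f 26 27 28
f 26 28 4
f 27 1 29
f 27 29 28
f 28 29 30
f 28 30 4
f 29 1 2
f 29 2 30
f 30 2 3
f 30 3 4
f 32 34 31
f 35 32 31
f 31 34 33
f 33 35 31
f 32 38 34
f 36 32 35
f 36 38 32
f 34 38 33
f 37 35 33
f 33 38 37
f 37 36 35
f 38 36 37
f 40 39 43
f 40 43 41
f 41 43 44
f 41 44 42
f 43 39 45
f 43 45 44
f 44 45 46
f 44 46 42
f 45 39 47
f 45 47 46
f 46 47 48
f 46 48 42
f 47 39 49
f 47 49 48
f 48 49 50
f 48 50 42
f 49 39 51
f 49 51 50
f 50 51 52
f 50 52 42
f 51 39 53
f 51 53 52
f 52 53 54
f 52 54 42
f 53 39 55
f 53 55 54
f 54 55 56
f 54 56 42
f 55 39 57
f 55 57 56
f 56 57 58
f 56 58 42
f 57 39 59
f 57 59 58
f 58 59 60
f 58 60 42
f 59 39 61
f 59 61 60
f 60 61 62
f 60 62 42
f 61 39 63
f 61 63 62
f 62 63 64
f 62 64 42
f 63 39 65
f 63 65 64
f 64 65 66
f 64 66 42
f 65 39 40
f 65 40 66
f 66 40 41
f 66 41 42
f 68 67 70
f 68 70 69
f 70 67 71
f 70 71 69
f 71 67 72
f 71 72 69
f 72 67 73
f 72 73 69
f 73 67 74
f 73 74 69
f 74 67 75
f 74 75 69
f 75 67 76
f 75 76 69
f 76 67 77
f 76 77 69
f 77 67 78
f 77 78 69
f 78 67 79
f 78 79 69
f 79 67 80
f 79 80 69
f 80 67 81
f 80 81 69
f 81 67 68
f 81 68 69
f 82 119 98
f 119 93 122
f 98 122 87
f 119 122 98
f 82 98 94
f 98 87 99
f 94 99 83
f 98 99 94
f 82 94 103
f 94 83 104
f 103 104 89
f 94 104 103
f 82 103 115
f 103 89 118
f 115 118 92
f 103 118 115
f 82 115 119
f 115 92 123
f 119 123 93
f 115 123 119
f 83 99 110
f 99 87 113
f 110 113 91
f 99 113 110
f 87 122 100
f 122 93 121
f 100 121 86
f 122 121 100
f 93 123 120
f 123 92 116
f 120 116 84
f 123 116 120
f 92 118 117
f 118 89 105
f 117 105 88
f 118 105 117
f 89 104 109
f 104 83 106
f 109 106 90
f 104 106 109
f 85 111 97
f 111 91 112
f 97 112 86
f 111 112 97
f 85 97 95
f 97 86 96
f 95 96 84
f 97 96 95
f 85 95 102
f 95 84 101
f 102 101 88
f 95 101 102
f 85 102 107
f 102 88 108
f 107 108 90
f 102 108 107
f 85 107 111
f 107 90 114
f 111 114 91
f 107 114 111
f 86 112 100
f 112 91 113
f 100 113 87
f 112 113 100
f 84 96 120
f 96 86 121
f 120 121 93
f 96 121 120
f 88 101 117
f 101 84 116
f 117 116 92
f 101 116 117
f 90 108 109
f 108 88 105
f 109 105 89
f 108 105 109
f 91 114 110
f 114 90 106
f 110 106 83
f 114 106 110



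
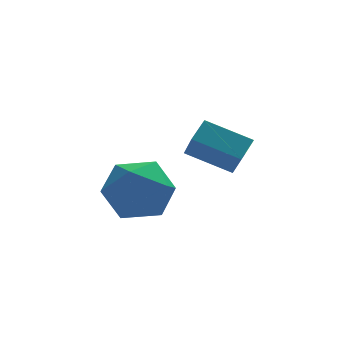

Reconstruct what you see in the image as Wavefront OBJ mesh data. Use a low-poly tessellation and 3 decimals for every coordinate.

v 0.651 -2.839 2.286
v 1.652 -3.205 2.474
v 0.588 -3.775 0.806
v 1.589 -4.141 0.994
v 0.769 -4.458 1.626
v 0.808 -3.88 2.541
v 1.432 -3.1 0.739
v 1.471 -2.522 1.654
v 2.135 -3.366 1.518
v 1.726 -4.206 2.067
v 0.514 -2.774 1.213
v 0.105 -3.614 1.762
v 2.846 -2.143 2.657
v 3.32 -1.653 3.095
v 2.84 -1.307 1.728
v 3.314 -0.817 2.166
v 4.046 -2.783 2.074
v 4.52 -2.293 2.512
v 4.04 -1.947 1.145
v 4.514 -1.457 1.583
f 1 12 6
f 1 6 2
f 1 2 8
f 1 8 11
f 1 11 12
f 2 6 10
f 6 12 5
f 12 11 3
f 11 8 7
f 8 2 9
f 4 10 5
f 4 5 3
f 4 3 7
f 4 7 9
f 4 9 10
f 5 10 6
f 3 5 12
f 7 3 11
f 9 7 8
f 10 9 2
f 14 16 13
f 17 14 13
f 13 16 15
f 15 17 13
f 14 20 16
f 18 14 17
f 18 20 14
f 16 20 15
f 19 17 15
f 15 20 19
f 19 18 17
f 20 18 19



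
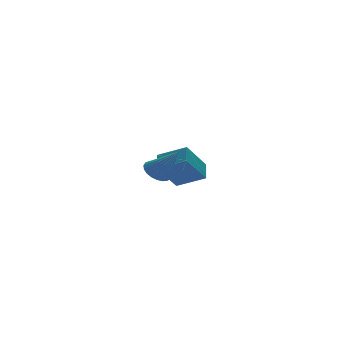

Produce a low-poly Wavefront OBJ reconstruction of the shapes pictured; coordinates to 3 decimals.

v -4.022 -2.832 2.095
v -3.394 -2.441 2.103
v -3.458 -3.768 3.525
v -3.576 -2.273 2.285
v -3.836 -2.201 2.434
v -4.128 -2.239 2.524
v -4.401 -2.379 2.54
v -4.609 -2.598 2.479
v -4.715 -2.857 2.352
v -4.702 -3.112 2.18
v -4.571 -3.318 1.993
v -4.345 -3.441 1.824
v -4.063 -3.458 1.702
v -3.774 -3.367 1.647
v -3.528 -3.184 1.67
v -3.368 -2.94 1.766
v -3.32 -2.677 1.919
v -1.163 3.019 -0.408
v -0.71 3.881 0.124
v 0.068 3.319 -1.943
v 0.521 4.182 -1.411
v -0.041 1.998 0.291
v 0.412 2.861 0.823
v 1.19 2.299 -1.244
v 1.643 3.161 -0.712
f 2 1 4
f 2 4 3
f 4 1 5
f 4 5 3
f 5 1 6
f 5 6 3
f 6 1 7
f 6 7 3
f 7 1 8
f 7 8 3
f 8 1 9
f 8 9 3
f 9 1 10
f 9 10 3
f 10 1 11
f 10 11 3
f 11 1 12
f 11 12 3
f 12 1 13
f 12 13 3
f 13 1 14
f 13 14 3
f 14 1 15
f 14 15 3
f 15 1 16
f 15 16 3
f 16 1 17
f 16 17 3
f 17 1 2
f 17 2 3
f 19 21 18
f 22 19 18
f 18 21 20
f 20 22 18
f 19 25 21
f 23 19 22
f 23 25 19
f 21 25 20
f 24 22 20
f 20 25 24
f 24 23 22
f 25 23 24

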